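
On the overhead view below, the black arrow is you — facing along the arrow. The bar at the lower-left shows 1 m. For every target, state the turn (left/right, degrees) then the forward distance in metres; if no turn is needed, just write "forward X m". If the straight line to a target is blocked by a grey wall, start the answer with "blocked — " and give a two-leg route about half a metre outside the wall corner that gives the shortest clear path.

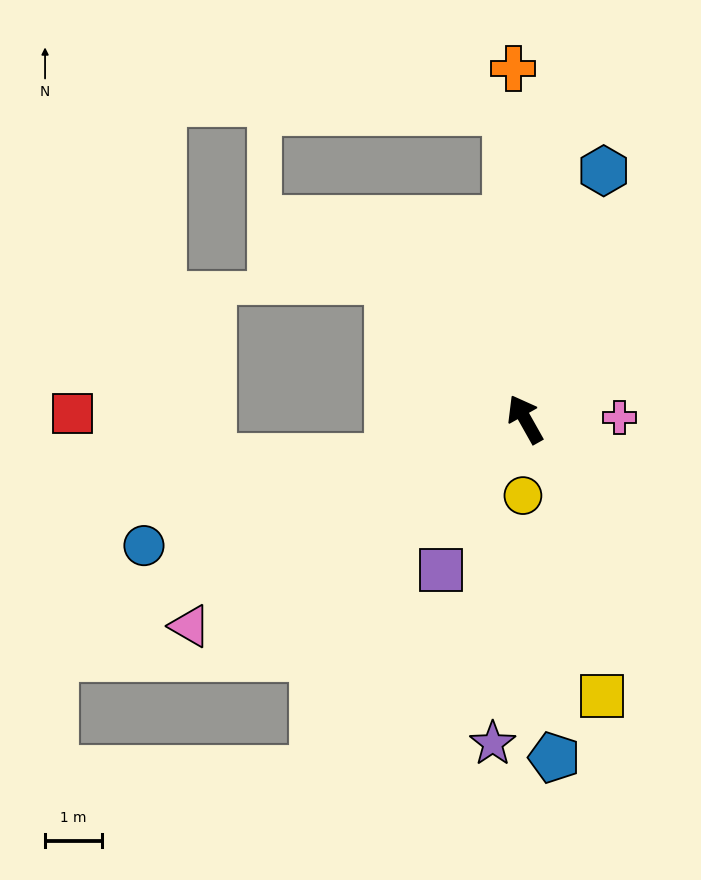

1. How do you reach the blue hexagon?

turn right 47°, forward 4.6 m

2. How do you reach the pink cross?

turn right 119°, forward 1.7 m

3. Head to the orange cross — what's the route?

turn right 27°, forward 6.2 m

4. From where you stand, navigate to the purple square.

turn left 121°, forward 3.0 m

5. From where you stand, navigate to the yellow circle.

turn left 149°, forward 1.3 m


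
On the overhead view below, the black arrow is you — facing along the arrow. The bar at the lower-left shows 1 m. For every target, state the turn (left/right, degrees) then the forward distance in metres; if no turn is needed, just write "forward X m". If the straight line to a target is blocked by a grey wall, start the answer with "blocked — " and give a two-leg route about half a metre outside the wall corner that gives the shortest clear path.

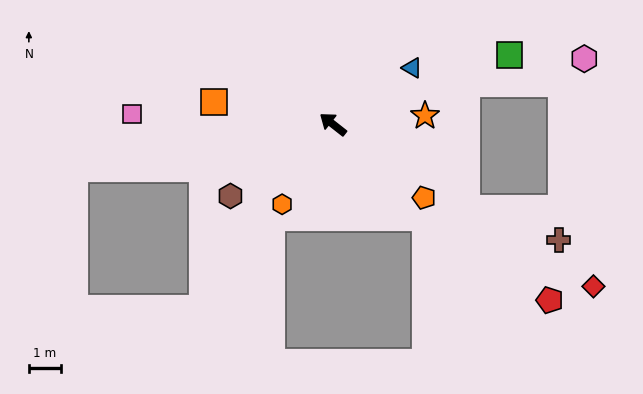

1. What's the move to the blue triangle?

turn right 106°, forward 3.0 m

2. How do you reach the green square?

turn right 120°, forward 5.9 m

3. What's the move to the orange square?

turn left 27°, forward 3.8 m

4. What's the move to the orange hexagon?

turn left 96°, forward 3.0 m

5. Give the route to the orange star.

turn right 137°, forward 2.9 m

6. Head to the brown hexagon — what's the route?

turn left 73°, forward 3.9 m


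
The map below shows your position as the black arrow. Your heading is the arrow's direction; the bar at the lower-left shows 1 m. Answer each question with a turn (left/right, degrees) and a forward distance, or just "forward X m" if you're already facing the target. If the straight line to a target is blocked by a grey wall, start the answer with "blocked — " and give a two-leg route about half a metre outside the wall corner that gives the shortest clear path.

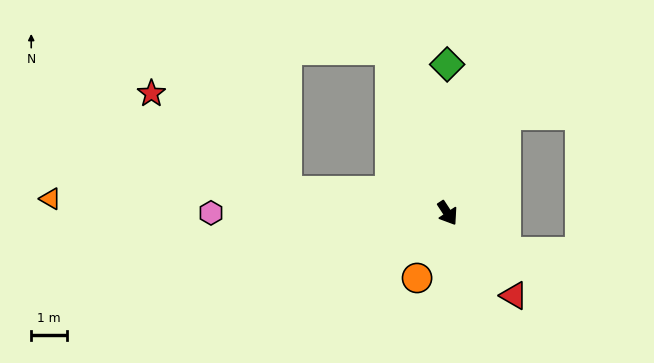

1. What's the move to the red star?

blocked — turn right 131°, forward 4.6 m, then turn right 28°, forward 4.7 m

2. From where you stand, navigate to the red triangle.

turn left 6°, forward 3.0 m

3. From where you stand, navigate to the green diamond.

turn left 147°, forward 4.2 m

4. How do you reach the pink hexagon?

turn right 123°, forward 6.6 m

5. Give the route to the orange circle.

turn right 58°, forward 2.0 m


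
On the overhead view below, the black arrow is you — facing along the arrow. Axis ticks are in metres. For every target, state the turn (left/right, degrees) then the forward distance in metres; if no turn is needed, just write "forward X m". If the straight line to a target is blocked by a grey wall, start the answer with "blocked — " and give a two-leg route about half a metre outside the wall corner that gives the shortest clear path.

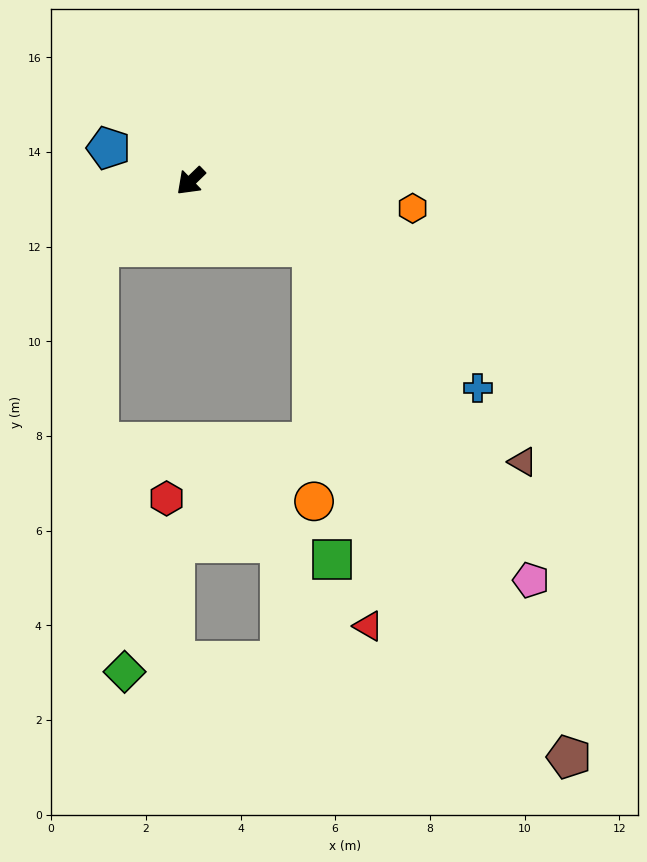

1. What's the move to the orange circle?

blocked — turn left 108°, forward 2.9 m, then turn right 62°, forward 5.4 m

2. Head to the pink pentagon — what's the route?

blocked — turn left 108°, forward 2.9 m, then turn right 29°, forward 8.4 m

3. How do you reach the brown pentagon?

blocked — turn left 108°, forward 2.9 m, then turn right 35°, forward 12.1 m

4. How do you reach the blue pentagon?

turn right 66°, forward 1.9 m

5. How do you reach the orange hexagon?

turn left 129°, forward 4.7 m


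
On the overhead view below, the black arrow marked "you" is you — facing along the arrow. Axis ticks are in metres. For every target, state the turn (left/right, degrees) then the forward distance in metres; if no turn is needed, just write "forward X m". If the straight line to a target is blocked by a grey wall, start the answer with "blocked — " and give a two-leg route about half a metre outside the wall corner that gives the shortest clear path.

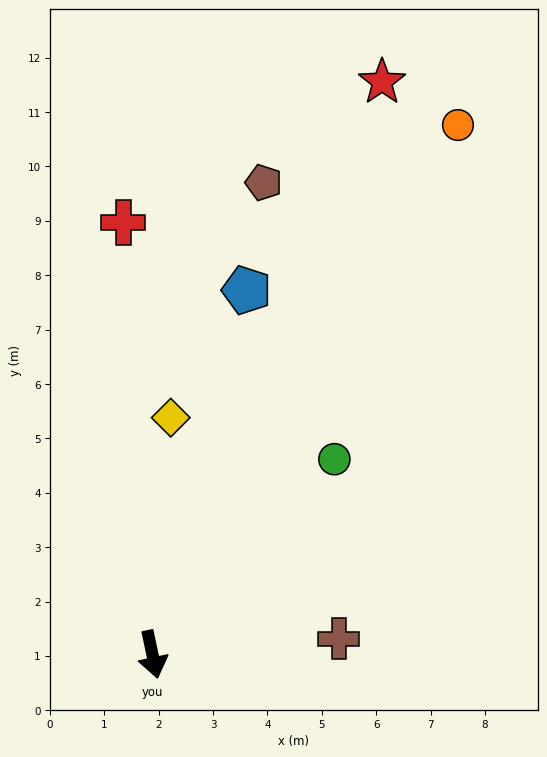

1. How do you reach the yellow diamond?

turn left 164°, forward 4.4 m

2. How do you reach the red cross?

turn left 172°, forward 8.0 m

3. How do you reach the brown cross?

turn left 83°, forward 3.4 m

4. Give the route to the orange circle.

turn left 138°, forward 11.2 m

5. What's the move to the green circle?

turn left 125°, forward 4.9 m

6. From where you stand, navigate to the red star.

turn left 146°, forward 11.3 m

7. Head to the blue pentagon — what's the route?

turn left 154°, forward 6.9 m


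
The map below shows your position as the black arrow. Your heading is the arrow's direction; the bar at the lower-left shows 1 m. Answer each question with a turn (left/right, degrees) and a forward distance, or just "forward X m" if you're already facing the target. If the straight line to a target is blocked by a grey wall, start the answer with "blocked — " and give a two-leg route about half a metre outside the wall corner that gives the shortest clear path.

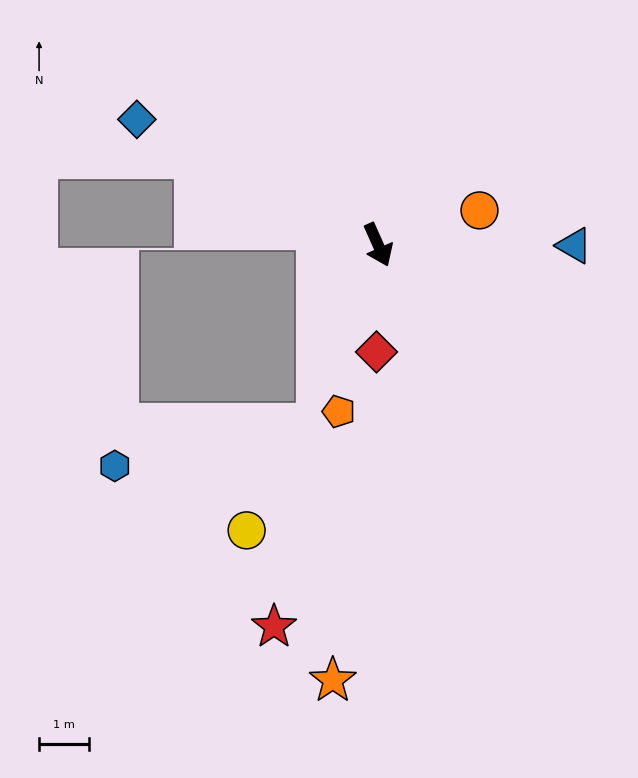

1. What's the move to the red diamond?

turn right 25°, forward 2.1 m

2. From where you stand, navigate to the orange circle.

turn left 85°, forward 2.1 m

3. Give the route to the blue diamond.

turn right 141°, forward 5.4 m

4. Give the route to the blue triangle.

turn left 66°, forward 3.9 m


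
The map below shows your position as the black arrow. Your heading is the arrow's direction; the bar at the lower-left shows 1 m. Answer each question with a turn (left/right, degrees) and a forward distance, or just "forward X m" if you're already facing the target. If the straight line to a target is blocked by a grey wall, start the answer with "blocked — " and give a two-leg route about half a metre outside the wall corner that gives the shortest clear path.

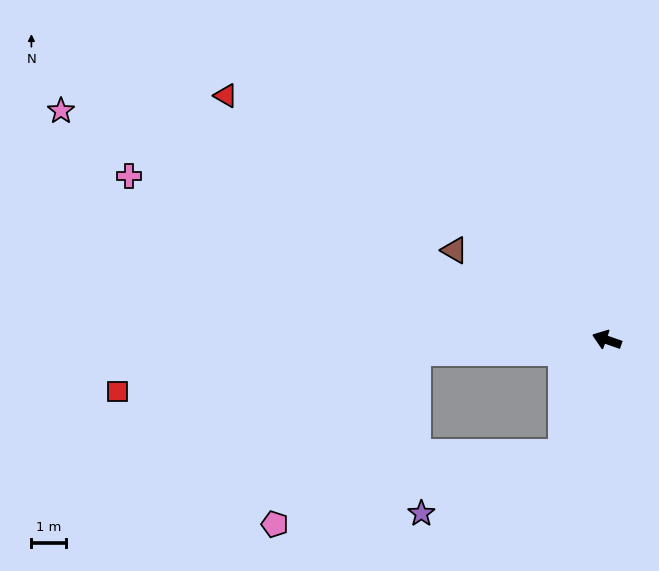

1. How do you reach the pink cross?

forward 14.5 m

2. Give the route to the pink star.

turn right 3°, forward 17.0 m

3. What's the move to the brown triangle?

turn right 11°, forward 5.1 m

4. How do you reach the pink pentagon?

blocked — turn left 23°, forward 5.5 m, then turn left 47°, forward 6.4 m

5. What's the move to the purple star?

blocked — turn left 88°, forward 3.5 m, then turn right 46°, forward 4.4 m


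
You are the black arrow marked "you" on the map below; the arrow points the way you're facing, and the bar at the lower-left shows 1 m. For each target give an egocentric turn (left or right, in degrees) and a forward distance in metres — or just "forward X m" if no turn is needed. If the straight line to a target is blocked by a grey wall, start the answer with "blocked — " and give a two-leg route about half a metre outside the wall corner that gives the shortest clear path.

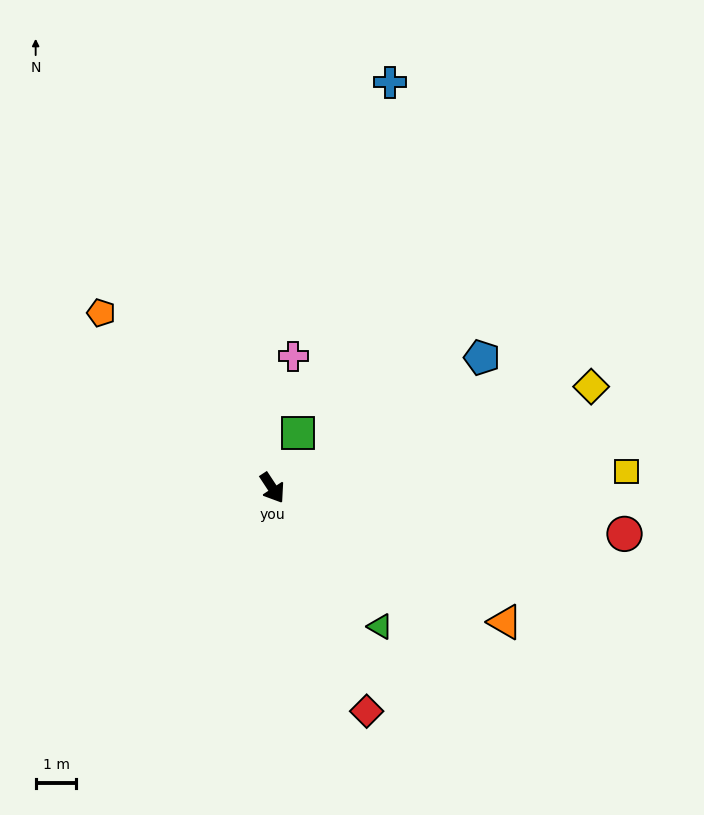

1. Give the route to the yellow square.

turn left 59°, forward 8.7 m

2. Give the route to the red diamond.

turn right 10°, forward 5.9 m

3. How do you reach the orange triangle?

turn left 27°, forward 6.6 m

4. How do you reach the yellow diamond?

turn left 74°, forward 8.2 m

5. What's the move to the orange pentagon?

turn right 169°, forward 6.0 m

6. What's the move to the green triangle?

turn left 5°, forward 4.3 m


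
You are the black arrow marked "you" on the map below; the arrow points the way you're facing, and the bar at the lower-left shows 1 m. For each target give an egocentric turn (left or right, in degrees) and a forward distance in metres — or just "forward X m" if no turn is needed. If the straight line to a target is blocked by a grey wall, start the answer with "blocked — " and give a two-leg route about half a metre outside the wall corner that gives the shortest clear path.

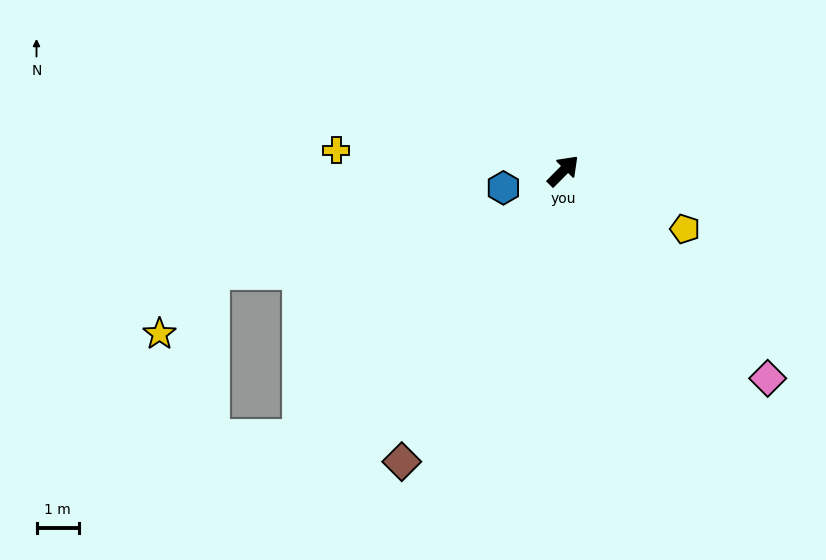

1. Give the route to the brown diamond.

turn right 164°, forward 7.9 m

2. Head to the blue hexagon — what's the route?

turn left 151°, forward 1.5 m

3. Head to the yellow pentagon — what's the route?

turn right 71°, forward 3.2 m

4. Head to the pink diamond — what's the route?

turn right 91°, forward 6.9 m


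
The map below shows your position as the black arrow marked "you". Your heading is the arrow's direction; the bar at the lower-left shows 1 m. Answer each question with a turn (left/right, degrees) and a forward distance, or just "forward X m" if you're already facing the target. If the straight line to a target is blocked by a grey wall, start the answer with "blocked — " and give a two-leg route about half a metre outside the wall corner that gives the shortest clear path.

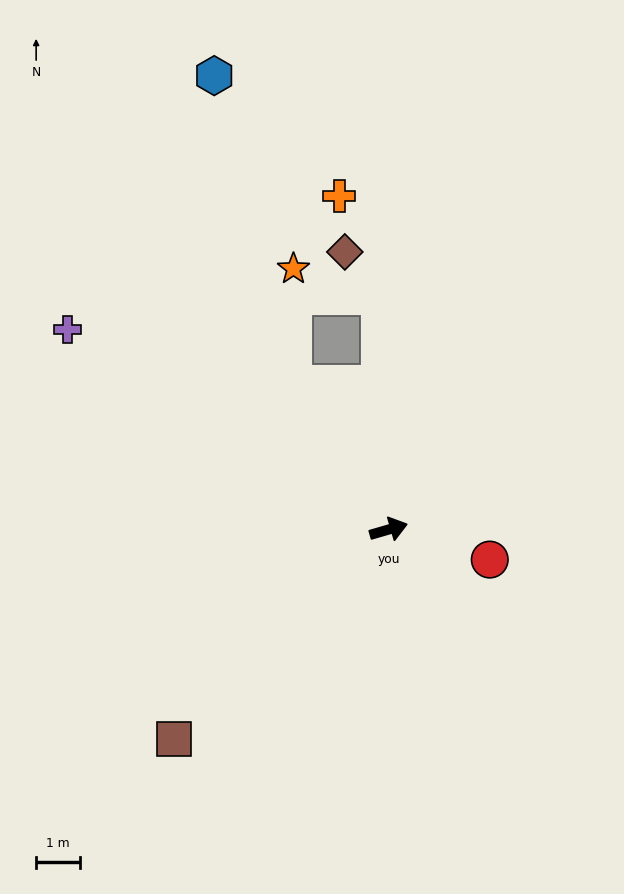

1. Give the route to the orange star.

blocked — turn left 107°, forward 4.0 m, then turn right 33°, forward 2.6 m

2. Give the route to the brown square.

turn right 152°, forward 6.8 m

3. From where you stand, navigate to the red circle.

turn right 33°, forward 2.4 m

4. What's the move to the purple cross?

turn left 132°, forward 8.6 m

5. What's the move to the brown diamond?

blocked — turn left 76°, forward 5.3 m, then turn left 36°, forward 1.3 m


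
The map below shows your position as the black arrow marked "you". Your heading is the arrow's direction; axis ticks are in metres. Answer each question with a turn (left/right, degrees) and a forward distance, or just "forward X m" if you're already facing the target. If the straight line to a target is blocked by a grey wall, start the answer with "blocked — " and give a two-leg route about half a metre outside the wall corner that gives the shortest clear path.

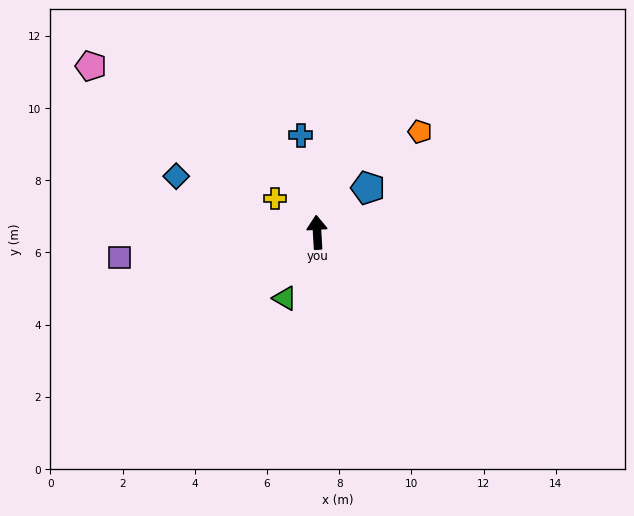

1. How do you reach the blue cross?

turn left 6°, forward 2.7 m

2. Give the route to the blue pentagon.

turn right 52°, forward 1.9 m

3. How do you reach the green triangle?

turn left 151°, forward 2.0 m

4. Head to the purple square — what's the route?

turn left 94°, forward 5.5 m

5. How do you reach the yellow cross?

turn left 48°, forward 1.5 m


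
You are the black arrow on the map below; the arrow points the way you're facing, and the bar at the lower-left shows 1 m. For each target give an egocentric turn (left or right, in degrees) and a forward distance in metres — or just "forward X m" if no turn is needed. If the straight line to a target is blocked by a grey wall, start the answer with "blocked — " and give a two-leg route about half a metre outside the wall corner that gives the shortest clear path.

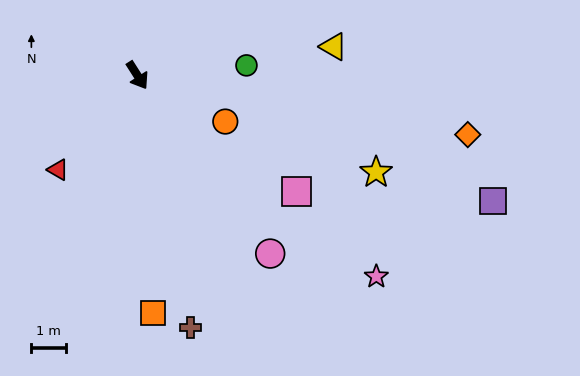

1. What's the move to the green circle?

turn left 63°, forward 3.1 m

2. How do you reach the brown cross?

turn right 21°, forward 7.3 m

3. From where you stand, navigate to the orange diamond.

turn left 47°, forward 9.6 m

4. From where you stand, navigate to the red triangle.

turn right 73°, forward 3.5 m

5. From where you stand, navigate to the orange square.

turn right 29°, forward 6.8 m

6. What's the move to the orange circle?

turn left 30°, forward 2.8 m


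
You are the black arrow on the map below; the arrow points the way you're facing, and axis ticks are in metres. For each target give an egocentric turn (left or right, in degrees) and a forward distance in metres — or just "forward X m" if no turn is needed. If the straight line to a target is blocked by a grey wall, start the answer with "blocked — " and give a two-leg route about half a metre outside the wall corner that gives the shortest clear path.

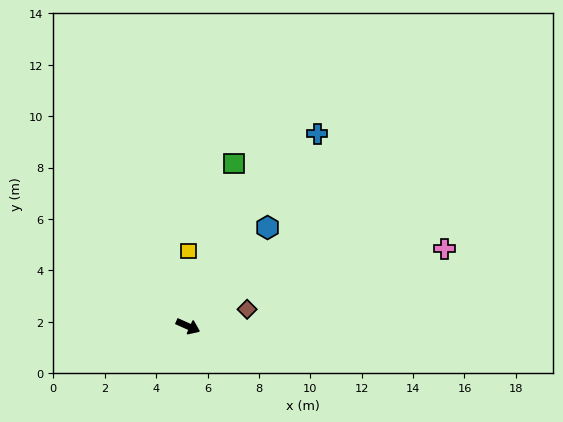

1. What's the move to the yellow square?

turn left 113°, forward 2.9 m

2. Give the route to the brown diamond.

turn left 40°, forward 2.4 m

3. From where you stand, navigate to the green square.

turn left 98°, forward 6.6 m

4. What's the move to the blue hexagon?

turn left 75°, forward 4.9 m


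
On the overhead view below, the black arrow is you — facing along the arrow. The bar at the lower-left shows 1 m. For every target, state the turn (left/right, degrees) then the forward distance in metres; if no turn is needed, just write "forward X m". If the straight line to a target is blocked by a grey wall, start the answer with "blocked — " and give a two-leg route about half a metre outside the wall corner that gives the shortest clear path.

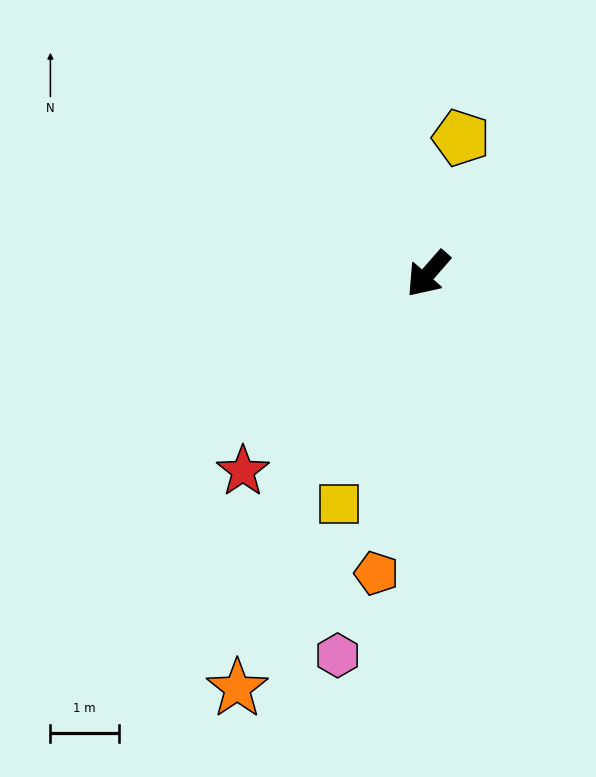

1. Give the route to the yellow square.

turn left 20°, forward 3.6 m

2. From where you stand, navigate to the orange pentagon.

turn left 31°, forward 4.4 m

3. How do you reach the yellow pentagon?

turn right 152°, forward 2.0 m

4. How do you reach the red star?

turn right 2°, forward 3.9 m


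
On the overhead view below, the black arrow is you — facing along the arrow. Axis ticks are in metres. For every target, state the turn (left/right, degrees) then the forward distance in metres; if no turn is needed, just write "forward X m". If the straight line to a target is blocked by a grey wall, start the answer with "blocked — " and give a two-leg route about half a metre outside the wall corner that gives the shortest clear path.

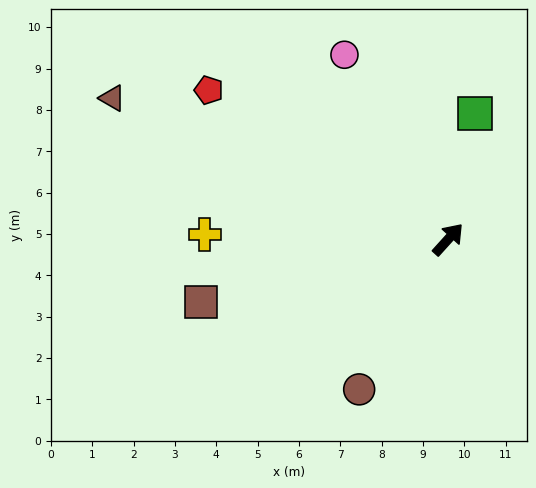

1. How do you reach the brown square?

turn left 146°, forward 6.2 m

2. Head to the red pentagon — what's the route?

turn left 100°, forward 6.8 m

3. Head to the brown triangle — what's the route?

turn left 109°, forward 8.8 m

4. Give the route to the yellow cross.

turn left 131°, forward 5.9 m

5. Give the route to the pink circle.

turn left 71°, forward 5.1 m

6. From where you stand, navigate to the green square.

turn left 30°, forward 3.1 m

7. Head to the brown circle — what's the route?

turn right 169°, forward 4.2 m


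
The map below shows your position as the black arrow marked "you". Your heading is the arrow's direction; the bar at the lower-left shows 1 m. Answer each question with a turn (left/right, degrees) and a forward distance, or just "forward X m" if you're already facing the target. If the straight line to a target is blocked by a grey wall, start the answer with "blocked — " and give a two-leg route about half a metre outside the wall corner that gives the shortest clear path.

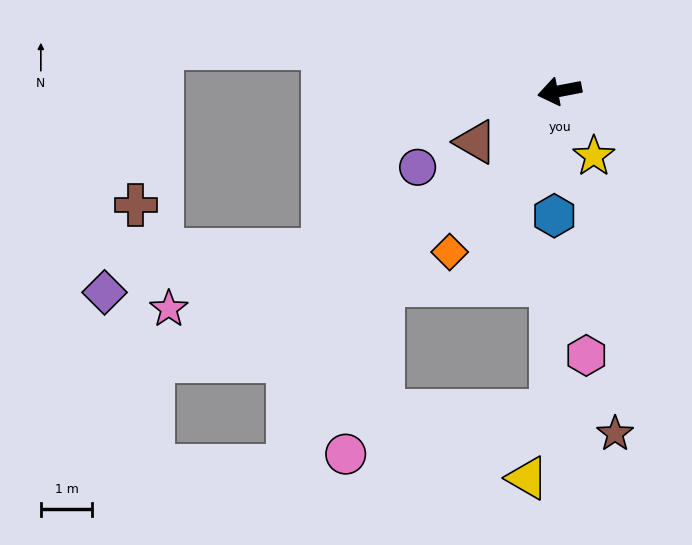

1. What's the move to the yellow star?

turn left 107°, forward 1.4 m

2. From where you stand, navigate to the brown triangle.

turn left 20°, forward 1.9 m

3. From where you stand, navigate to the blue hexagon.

turn left 77°, forward 2.4 m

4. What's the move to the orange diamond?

turn left 45°, forward 3.8 m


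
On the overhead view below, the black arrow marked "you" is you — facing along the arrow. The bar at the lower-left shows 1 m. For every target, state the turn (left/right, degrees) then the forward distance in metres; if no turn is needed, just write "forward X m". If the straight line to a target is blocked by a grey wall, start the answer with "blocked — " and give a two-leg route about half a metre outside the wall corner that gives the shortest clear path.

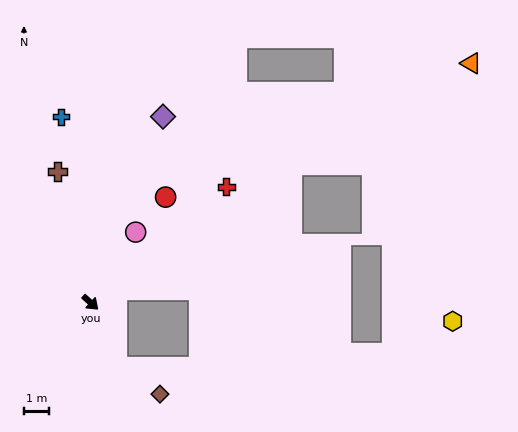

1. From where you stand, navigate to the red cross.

turn left 83°, forward 7.1 m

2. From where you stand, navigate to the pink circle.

turn left 100°, forward 3.3 m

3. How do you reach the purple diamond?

turn left 111°, forward 8.0 m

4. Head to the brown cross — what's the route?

turn left 147°, forward 5.4 m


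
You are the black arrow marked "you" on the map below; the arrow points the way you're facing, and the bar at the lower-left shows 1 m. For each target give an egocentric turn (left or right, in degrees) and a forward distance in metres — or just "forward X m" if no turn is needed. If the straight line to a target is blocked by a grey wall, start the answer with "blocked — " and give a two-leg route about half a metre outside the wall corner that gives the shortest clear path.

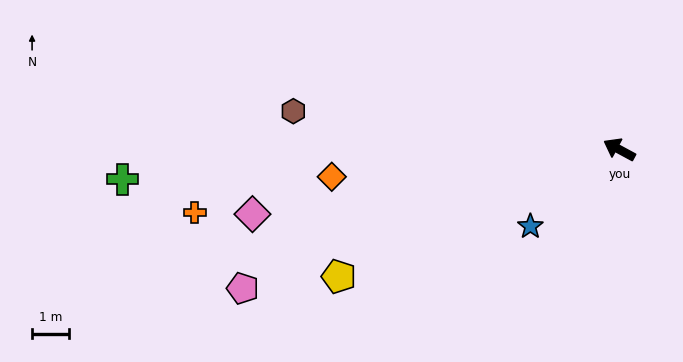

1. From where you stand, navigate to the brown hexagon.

turn left 22°, forward 8.8 m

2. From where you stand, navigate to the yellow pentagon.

turn left 53°, forward 8.2 m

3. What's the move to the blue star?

turn left 69°, forward 3.1 m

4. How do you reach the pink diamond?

turn left 38°, forward 10.0 m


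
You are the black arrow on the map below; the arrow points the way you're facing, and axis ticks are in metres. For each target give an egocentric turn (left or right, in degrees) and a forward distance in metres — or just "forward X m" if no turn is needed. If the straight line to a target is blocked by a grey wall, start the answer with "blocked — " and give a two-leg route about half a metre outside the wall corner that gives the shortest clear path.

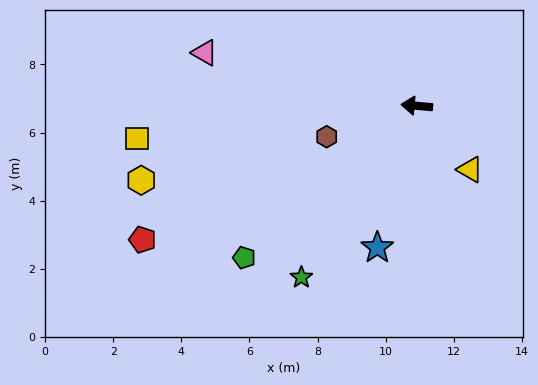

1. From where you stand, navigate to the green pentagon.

turn left 46°, forward 6.8 m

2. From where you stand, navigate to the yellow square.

turn left 12°, forward 8.3 m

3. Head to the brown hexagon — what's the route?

turn left 24°, forward 2.8 m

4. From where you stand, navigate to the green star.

turn left 61°, forward 6.1 m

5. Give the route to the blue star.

turn left 79°, forward 4.3 m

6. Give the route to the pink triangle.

turn right 9°, forward 6.4 m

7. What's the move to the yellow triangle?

turn left 135°, forward 2.4 m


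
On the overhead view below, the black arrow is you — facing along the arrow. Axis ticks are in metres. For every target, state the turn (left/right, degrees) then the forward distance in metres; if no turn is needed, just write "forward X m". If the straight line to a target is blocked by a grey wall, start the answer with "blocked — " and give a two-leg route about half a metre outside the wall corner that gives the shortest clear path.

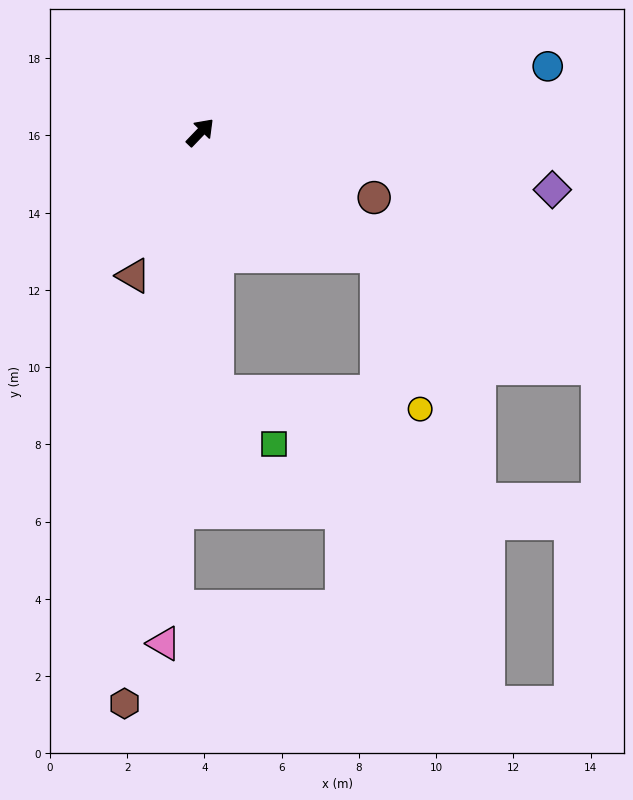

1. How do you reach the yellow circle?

blocked — turn right 81°, forward 5.6 m, then turn right 39°, forward 4.1 m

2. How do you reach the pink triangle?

turn right 140°, forward 13.3 m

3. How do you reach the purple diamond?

turn right 55°, forward 9.2 m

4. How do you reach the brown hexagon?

turn right 144°, forward 14.9 m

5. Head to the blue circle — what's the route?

turn right 35°, forward 9.2 m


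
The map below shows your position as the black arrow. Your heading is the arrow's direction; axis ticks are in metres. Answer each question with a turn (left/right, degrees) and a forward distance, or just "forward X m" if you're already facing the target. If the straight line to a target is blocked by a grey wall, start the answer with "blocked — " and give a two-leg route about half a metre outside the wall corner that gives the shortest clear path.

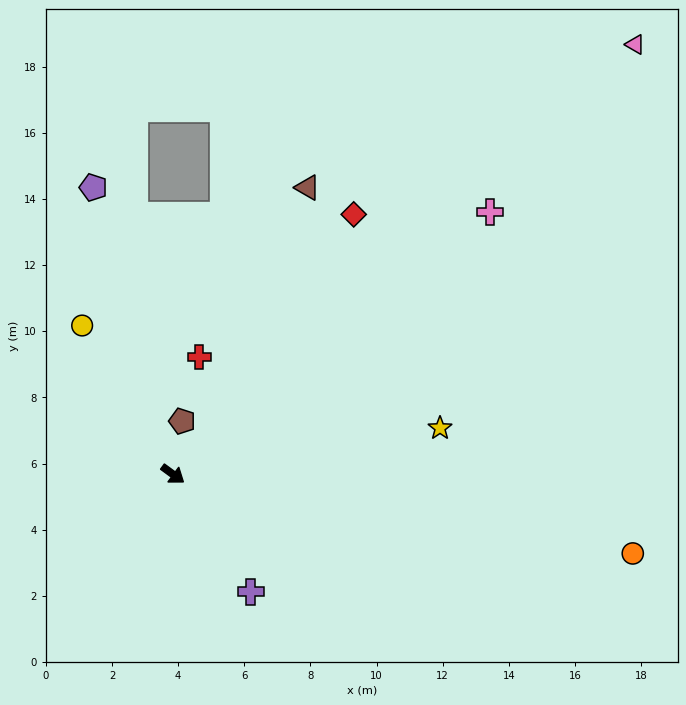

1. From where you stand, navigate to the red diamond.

turn left 91°, forward 9.6 m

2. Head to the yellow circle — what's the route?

turn left 158°, forward 5.3 m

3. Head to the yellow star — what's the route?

turn left 46°, forward 8.2 m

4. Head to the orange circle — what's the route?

turn left 27°, forward 14.1 m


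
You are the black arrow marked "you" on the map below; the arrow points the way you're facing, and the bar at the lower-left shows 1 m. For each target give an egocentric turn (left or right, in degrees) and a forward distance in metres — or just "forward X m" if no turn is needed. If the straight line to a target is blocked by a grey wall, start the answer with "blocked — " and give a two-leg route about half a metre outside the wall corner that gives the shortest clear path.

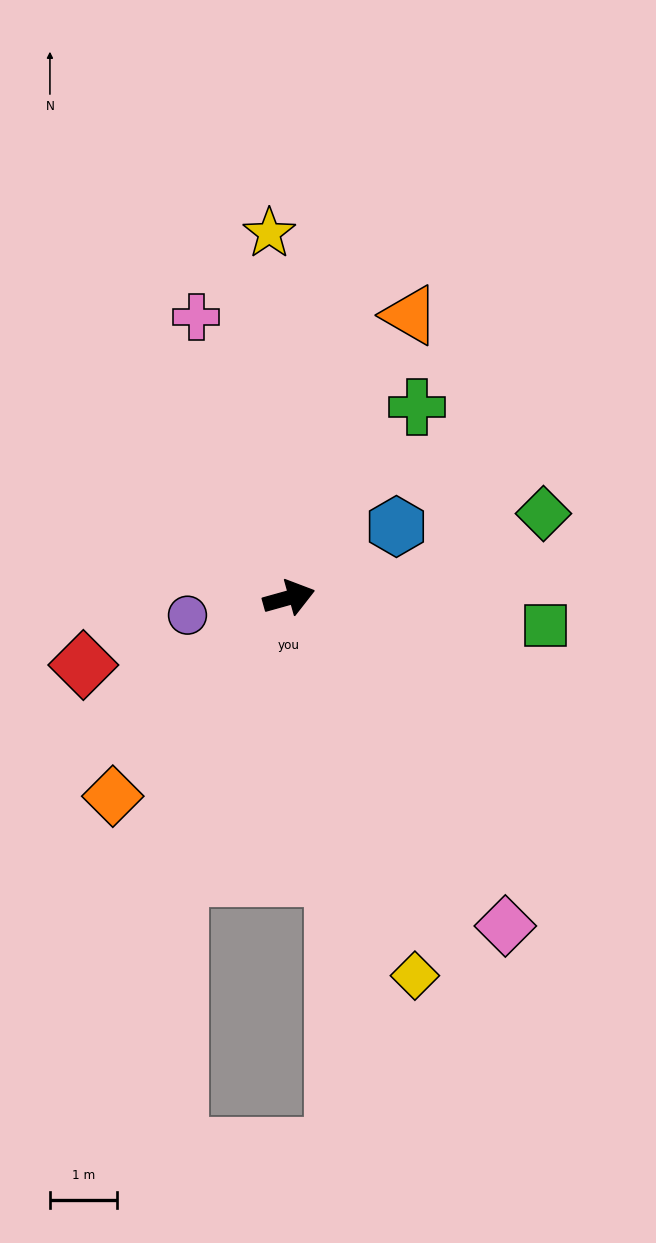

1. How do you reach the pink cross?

turn left 93°, forward 4.4 m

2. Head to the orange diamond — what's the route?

turn right 147°, forward 3.9 m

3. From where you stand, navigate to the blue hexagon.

turn left 18°, forward 1.9 m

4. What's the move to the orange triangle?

turn left 51°, forward 4.6 m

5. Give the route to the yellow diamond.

turn right 87°, forward 5.9 m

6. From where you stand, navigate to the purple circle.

turn left 174°, forward 1.5 m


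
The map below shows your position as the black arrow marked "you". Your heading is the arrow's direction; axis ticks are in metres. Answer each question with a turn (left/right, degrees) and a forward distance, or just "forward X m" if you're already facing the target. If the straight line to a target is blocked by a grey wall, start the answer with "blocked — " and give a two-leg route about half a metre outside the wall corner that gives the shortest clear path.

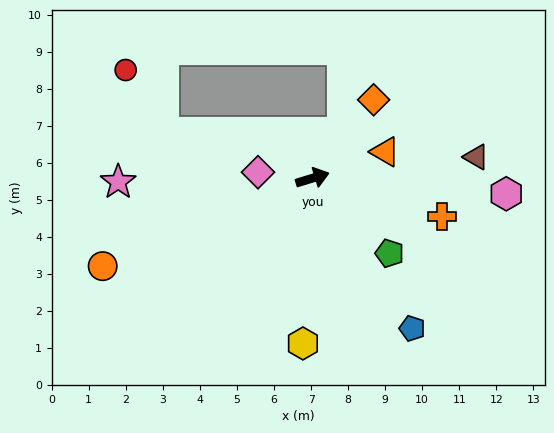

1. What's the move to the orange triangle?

turn left 3°, forward 2.1 m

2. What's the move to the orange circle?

turn right 174°, forward 6.1 m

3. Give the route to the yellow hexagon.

turn right 110°, forward 4.5 m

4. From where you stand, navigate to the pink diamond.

turn left 157°, forward 1.5 m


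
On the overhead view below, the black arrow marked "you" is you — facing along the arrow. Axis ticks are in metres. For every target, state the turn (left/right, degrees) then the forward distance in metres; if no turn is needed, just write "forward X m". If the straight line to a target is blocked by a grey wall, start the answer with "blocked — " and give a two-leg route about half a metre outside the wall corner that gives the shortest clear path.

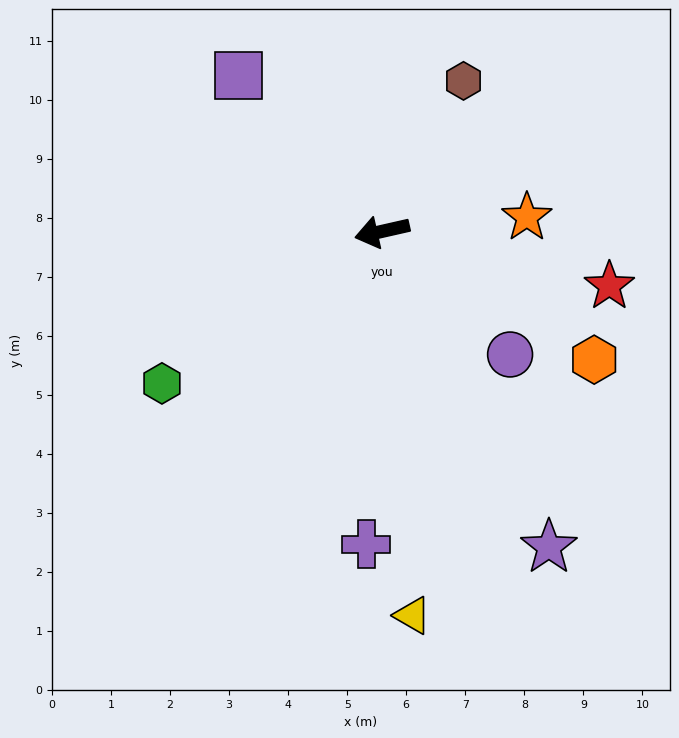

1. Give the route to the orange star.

turn left 173°, forward 2.5 m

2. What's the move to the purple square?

turn right 60°, forward 3.6 m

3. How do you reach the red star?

turn left 154°, forward 4.0 m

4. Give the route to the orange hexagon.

turn left 136°, forward 4.2 m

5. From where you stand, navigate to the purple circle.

turn left 123°, forward 3.0 m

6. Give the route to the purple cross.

turn left 74°, forward 5.3 m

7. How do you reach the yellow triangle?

turn left 82°, forward 6.5 m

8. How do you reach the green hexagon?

turn left 22°, forward 4.5 m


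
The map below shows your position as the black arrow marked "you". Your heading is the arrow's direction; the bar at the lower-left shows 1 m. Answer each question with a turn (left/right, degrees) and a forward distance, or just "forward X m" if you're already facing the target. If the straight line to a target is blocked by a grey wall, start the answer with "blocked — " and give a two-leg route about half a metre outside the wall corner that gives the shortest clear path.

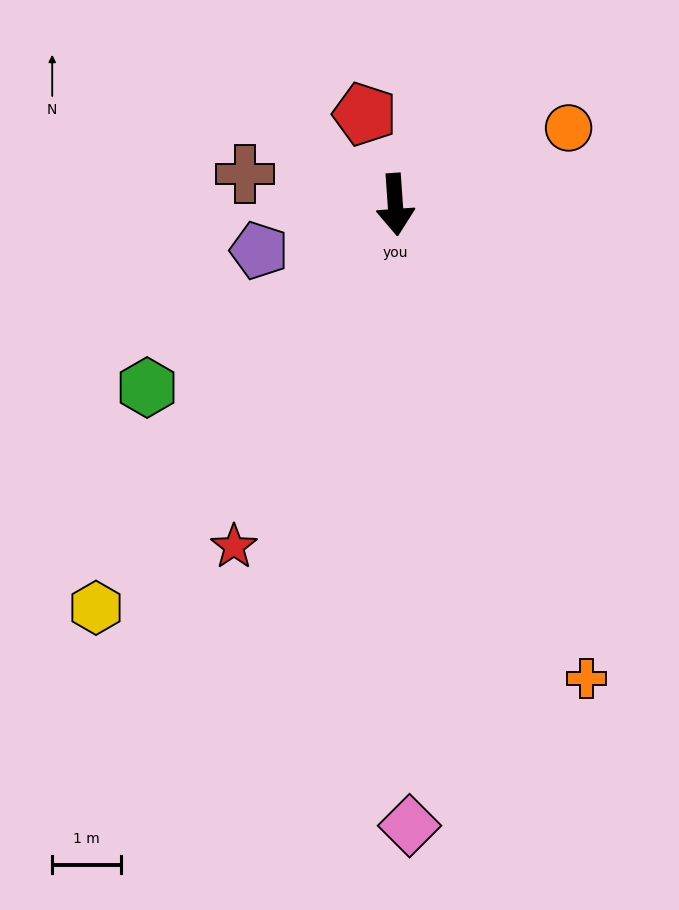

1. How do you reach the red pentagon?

turn right 165°, forward 1.4 m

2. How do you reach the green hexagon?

turn right 58°, forward 4.5 m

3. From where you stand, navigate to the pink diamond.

turn right 3°, forward 9.1 m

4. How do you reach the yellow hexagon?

turn right 41°, forward 7.3 m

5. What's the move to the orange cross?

turn left 18°, forward 7.5 m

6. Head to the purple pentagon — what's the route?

turn right 75°, forward 2.1 m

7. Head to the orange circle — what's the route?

turn left 110°, forward 2.8 m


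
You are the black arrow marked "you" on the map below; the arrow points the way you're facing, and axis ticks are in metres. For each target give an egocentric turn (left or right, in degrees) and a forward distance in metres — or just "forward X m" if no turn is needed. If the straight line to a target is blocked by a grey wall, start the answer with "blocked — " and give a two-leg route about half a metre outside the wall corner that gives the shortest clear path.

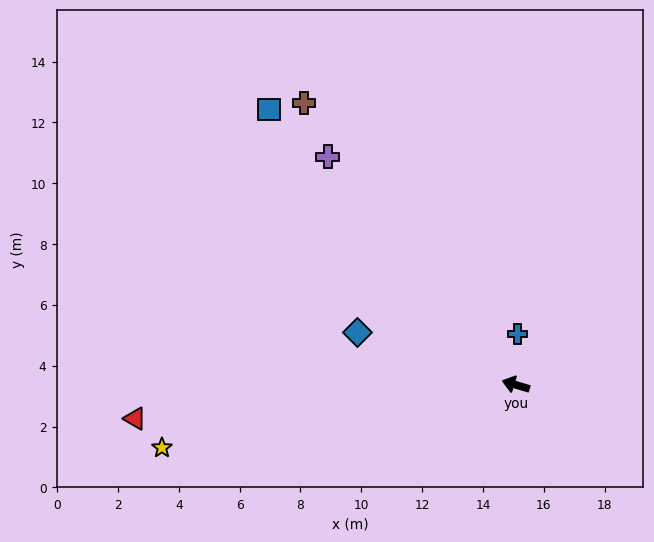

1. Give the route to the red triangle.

turn left 22°, forward 12.6 m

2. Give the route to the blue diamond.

forward 5.5 m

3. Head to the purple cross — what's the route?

turn right 34°, forward 9.7 m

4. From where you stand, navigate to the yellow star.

turn left 27°, forward 11.8 m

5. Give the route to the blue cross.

turn right 75°, forward 1.7 m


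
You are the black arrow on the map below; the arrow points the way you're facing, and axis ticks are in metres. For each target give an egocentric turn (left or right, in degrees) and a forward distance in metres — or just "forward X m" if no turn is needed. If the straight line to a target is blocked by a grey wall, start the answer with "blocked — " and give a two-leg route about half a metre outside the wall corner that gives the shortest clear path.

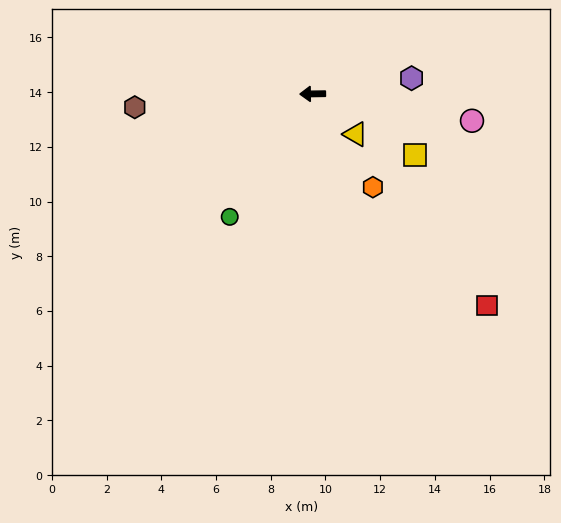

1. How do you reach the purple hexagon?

turn right 172°, forward 3.7 m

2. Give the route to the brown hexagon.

turn left 3°, forward 6.5 m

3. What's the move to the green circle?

turn left 55°, forward 5.4 m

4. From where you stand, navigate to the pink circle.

turn left 170°, forward 5.9 m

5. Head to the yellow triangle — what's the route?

turn left 136°, forward 2.2 m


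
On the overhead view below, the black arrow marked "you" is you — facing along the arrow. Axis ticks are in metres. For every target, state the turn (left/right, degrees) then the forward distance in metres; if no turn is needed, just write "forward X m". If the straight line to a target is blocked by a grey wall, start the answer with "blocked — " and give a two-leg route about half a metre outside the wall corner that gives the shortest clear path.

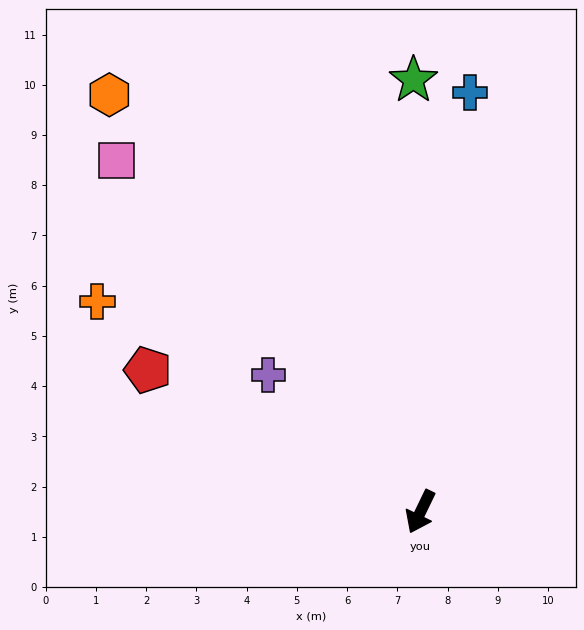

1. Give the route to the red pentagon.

turn right 92°, forward 6.1 m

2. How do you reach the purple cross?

turn right 106°, forward 4.1 m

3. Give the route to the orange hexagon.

turn right 117°, forward 10.4 m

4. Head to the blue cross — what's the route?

turn right 161°, forward 8.4 m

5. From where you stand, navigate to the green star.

turn right 153°, forward 8.6 m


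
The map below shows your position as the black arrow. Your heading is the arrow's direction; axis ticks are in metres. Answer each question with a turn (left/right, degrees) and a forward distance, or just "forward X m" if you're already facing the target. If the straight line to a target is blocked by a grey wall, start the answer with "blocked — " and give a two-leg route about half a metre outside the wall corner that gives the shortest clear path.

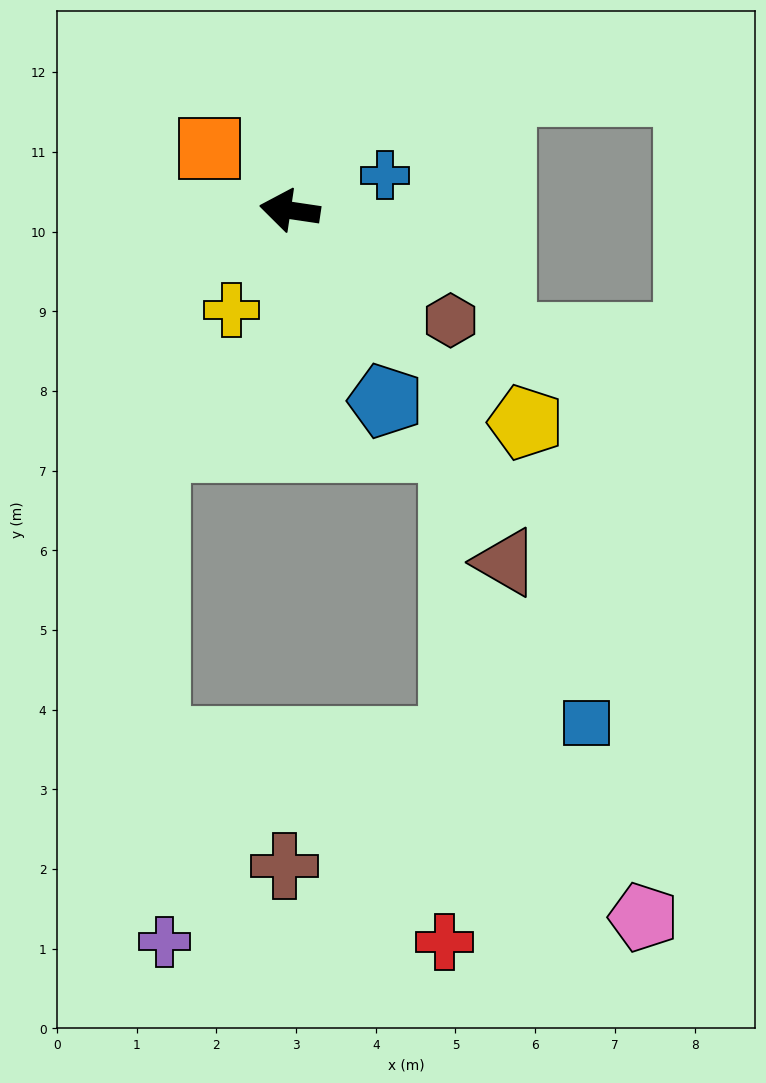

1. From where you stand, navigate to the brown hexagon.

turn left 154°, forward 2.4 m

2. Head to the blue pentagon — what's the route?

turn left 125°, forward 2.7 m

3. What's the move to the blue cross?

turn right 151°, forward 1.3 m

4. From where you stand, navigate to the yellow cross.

turn left 68°, forward 1.4 m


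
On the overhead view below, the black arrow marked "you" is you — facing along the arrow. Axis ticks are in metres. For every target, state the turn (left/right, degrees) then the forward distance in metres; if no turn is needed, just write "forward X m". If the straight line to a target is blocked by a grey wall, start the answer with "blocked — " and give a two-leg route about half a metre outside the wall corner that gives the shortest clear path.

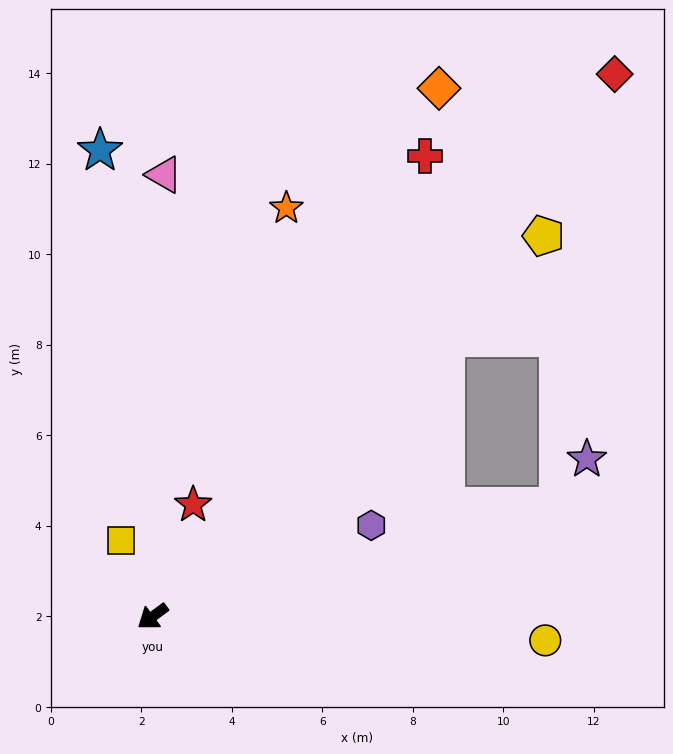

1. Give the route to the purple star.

blocked — turn left 159°, forward 9.3 m, then turn left 44°, forward 1.2 m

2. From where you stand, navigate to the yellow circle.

turn left 140°, forward 8.7 m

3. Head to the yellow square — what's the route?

turn right 104°, forward 1.8 m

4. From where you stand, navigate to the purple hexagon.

turn left 166°, forward 5.2 m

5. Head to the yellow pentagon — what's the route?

turn right 172°, forward 12.1 m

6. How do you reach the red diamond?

turn right 167°, forward 15.7 m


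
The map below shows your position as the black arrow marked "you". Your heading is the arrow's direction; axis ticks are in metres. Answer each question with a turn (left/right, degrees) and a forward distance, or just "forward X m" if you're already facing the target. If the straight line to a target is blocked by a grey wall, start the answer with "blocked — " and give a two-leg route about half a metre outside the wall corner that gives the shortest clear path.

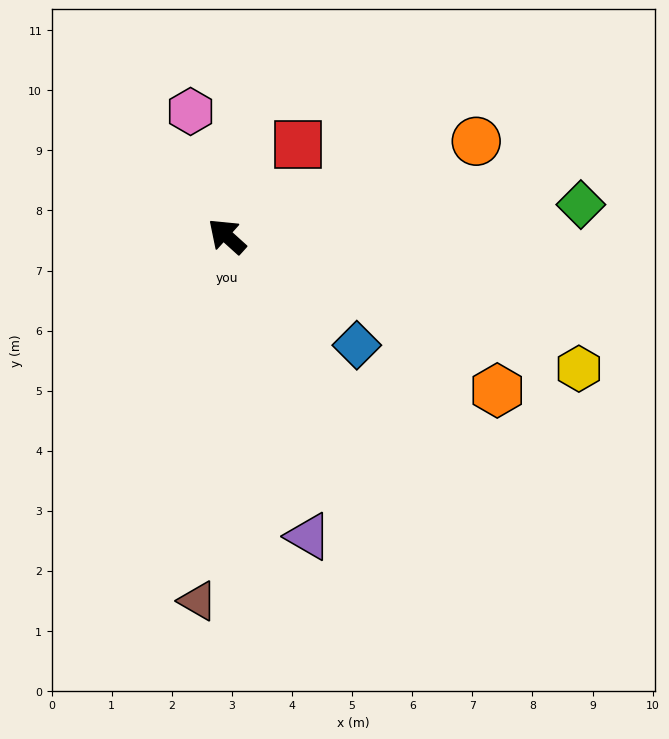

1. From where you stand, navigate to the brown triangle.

turn left 127°, forward 6.1 m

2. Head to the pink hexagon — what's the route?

turn right 32°, forward 2.2 m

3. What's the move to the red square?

turn right 86°, forward 1.9 m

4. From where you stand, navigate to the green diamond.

turn right 133°, forward 5.9 m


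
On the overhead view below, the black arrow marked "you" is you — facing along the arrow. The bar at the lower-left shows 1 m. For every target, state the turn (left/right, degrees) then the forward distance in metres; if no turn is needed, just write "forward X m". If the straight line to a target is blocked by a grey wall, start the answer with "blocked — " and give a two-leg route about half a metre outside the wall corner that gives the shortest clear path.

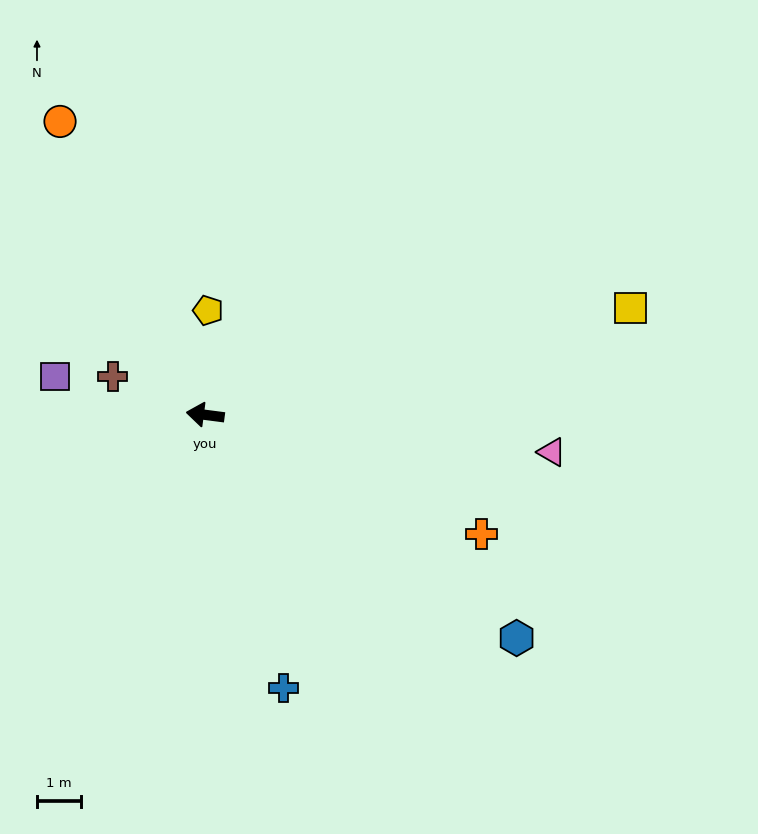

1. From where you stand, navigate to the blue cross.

turn left 113°, forward 6.5 m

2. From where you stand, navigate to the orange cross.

turn left 164°, forward 6.8 m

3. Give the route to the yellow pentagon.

turn right 84°, forward 2.4 m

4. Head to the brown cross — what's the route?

turn right 15°, forward 2.3 m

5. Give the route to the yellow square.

turn right 158°, forward 10.0 m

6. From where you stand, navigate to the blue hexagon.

turn left 152°, forward 8.7 m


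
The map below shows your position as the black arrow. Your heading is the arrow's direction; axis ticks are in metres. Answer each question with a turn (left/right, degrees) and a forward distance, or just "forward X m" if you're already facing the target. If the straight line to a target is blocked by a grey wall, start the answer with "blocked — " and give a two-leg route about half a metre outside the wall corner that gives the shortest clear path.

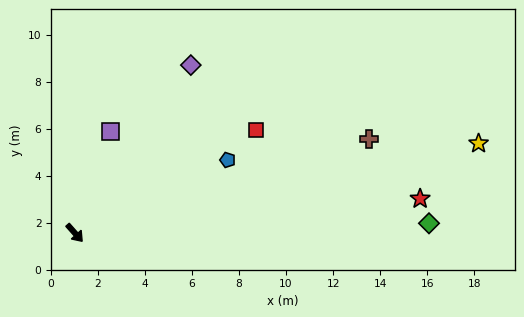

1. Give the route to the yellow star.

turn left 61°, forward 17.6 m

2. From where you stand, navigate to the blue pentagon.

turn left 74°, forward 7.2 m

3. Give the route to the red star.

turn left 54°, forward 14.7 m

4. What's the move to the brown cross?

turn left 66°, forward 13.1 m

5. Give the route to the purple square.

turn left 119°, forward 4.6 m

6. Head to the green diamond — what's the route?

turn left 50°, forward 15.1 m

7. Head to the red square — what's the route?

turn left 78°, forward 8.9 m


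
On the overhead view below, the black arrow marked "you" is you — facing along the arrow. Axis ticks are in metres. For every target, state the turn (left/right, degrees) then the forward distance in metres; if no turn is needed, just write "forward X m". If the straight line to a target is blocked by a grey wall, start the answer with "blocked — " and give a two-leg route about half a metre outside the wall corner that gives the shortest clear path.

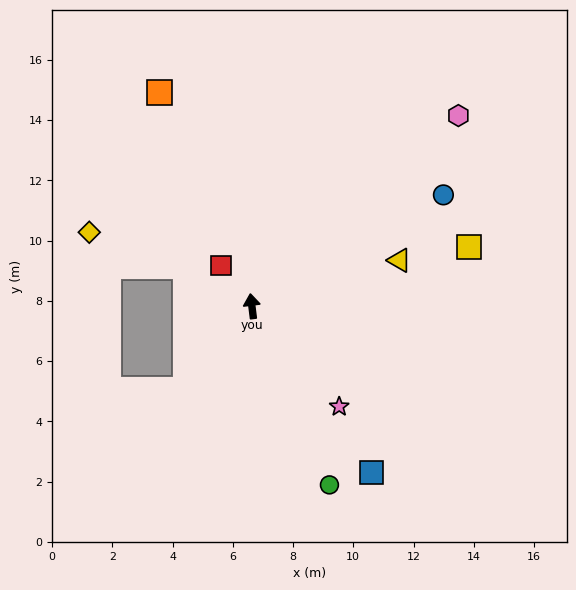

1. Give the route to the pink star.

turn right 146°, forward 4.4 m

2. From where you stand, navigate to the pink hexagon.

turn right 54°, forward 9.3 m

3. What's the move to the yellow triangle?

turn right 80°, forward 5.1 m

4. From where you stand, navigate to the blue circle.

turn right 67°, forward 7.4 m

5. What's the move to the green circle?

turn right 164°, forward 6.5 m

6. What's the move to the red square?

turn left 30°, forward 1.7 m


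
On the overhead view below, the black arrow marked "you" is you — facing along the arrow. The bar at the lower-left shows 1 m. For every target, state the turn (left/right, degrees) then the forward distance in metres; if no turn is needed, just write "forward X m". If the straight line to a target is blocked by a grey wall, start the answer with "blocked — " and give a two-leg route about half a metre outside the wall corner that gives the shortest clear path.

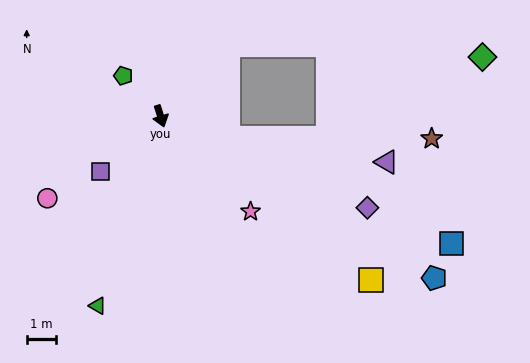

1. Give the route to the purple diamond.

turn left 49°, forward 7.8 m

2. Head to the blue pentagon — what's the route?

turn left 42°, forward 11.0 m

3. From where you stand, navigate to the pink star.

turn left 26°, forward 4.5 m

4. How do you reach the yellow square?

turn left 35°, forward 9.2 m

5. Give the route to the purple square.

turn right 65°, forward 2.8 m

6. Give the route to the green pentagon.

turn right 155°, forward 1.9 m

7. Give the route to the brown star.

blocked — turn left 55°, forward 2.4 m, then turn left 17°, forward 7.0 m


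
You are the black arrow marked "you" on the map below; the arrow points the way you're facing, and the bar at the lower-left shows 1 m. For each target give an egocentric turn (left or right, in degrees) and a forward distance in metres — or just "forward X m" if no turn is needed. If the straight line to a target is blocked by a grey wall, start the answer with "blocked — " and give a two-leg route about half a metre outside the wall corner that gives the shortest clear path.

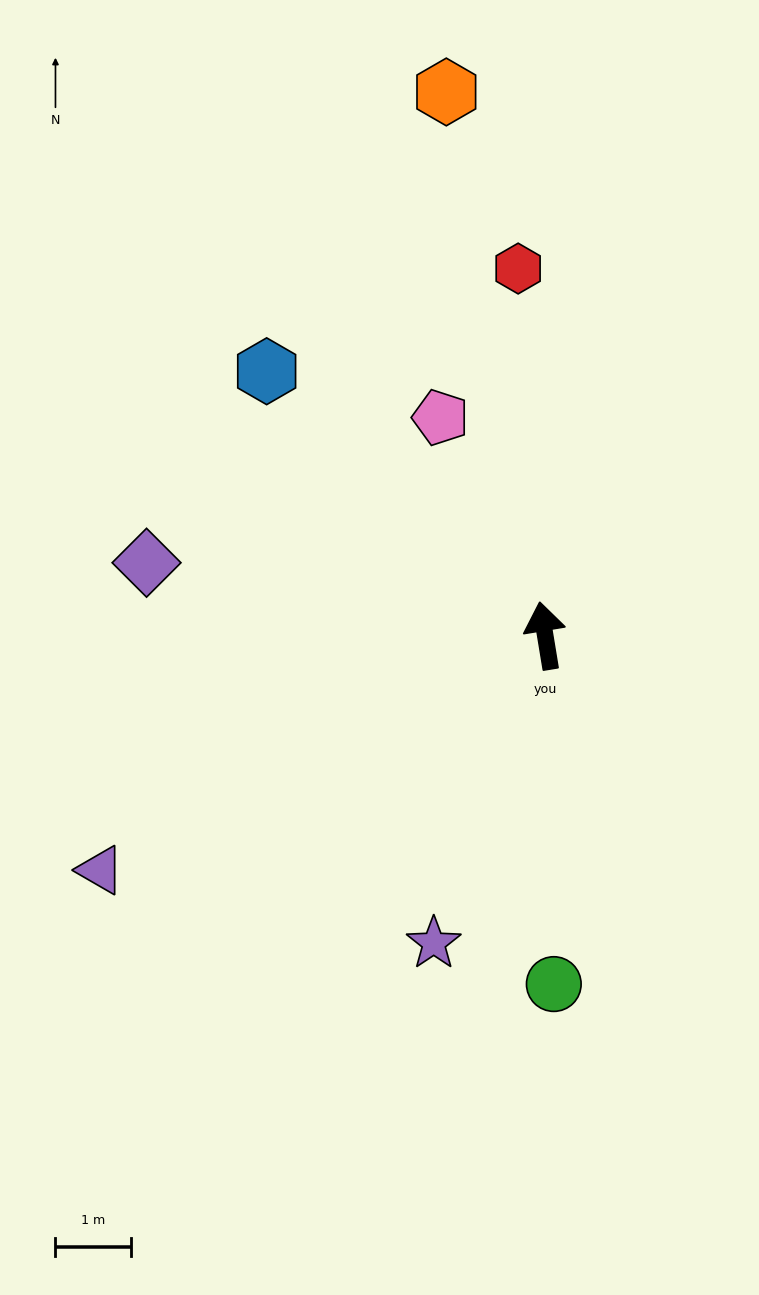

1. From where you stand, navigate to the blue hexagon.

turn left 37°, forward 5.1 m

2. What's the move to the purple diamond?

turn left 70°, forward 5.4 m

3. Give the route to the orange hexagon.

forward 7.3 m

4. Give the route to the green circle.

turn left 172°, forward 4.6 m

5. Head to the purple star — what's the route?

turn left 151°, forward 4.3 m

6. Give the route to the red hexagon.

turn right 5°, forward 4.9 m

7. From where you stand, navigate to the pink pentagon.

turn left 16°, forward 3.2 m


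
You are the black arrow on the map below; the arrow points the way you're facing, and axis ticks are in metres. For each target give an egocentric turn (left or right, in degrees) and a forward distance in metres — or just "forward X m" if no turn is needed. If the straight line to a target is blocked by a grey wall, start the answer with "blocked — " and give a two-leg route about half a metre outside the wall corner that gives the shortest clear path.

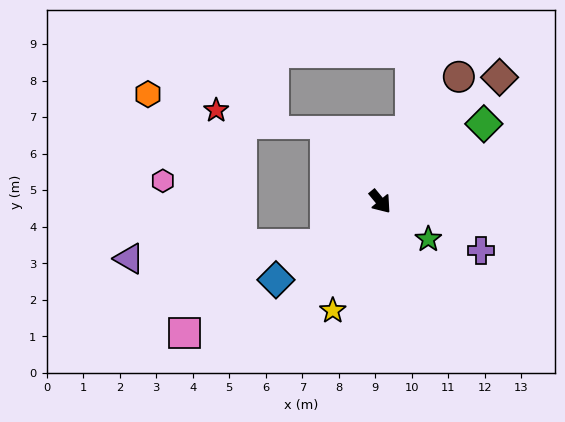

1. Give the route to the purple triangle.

blocked — turn right 91°, forward 1.9 m, then turn right 35°, forward 5.4 m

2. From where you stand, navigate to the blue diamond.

turn right 93°, forward 3.6 m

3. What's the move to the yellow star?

turn right 63°, forward 3.3 m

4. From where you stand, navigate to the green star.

turn left 12°, forward 1.7 m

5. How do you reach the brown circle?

turn left 108°, forward 4.0 m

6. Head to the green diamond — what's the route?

turn left 87°, forward 3.5 m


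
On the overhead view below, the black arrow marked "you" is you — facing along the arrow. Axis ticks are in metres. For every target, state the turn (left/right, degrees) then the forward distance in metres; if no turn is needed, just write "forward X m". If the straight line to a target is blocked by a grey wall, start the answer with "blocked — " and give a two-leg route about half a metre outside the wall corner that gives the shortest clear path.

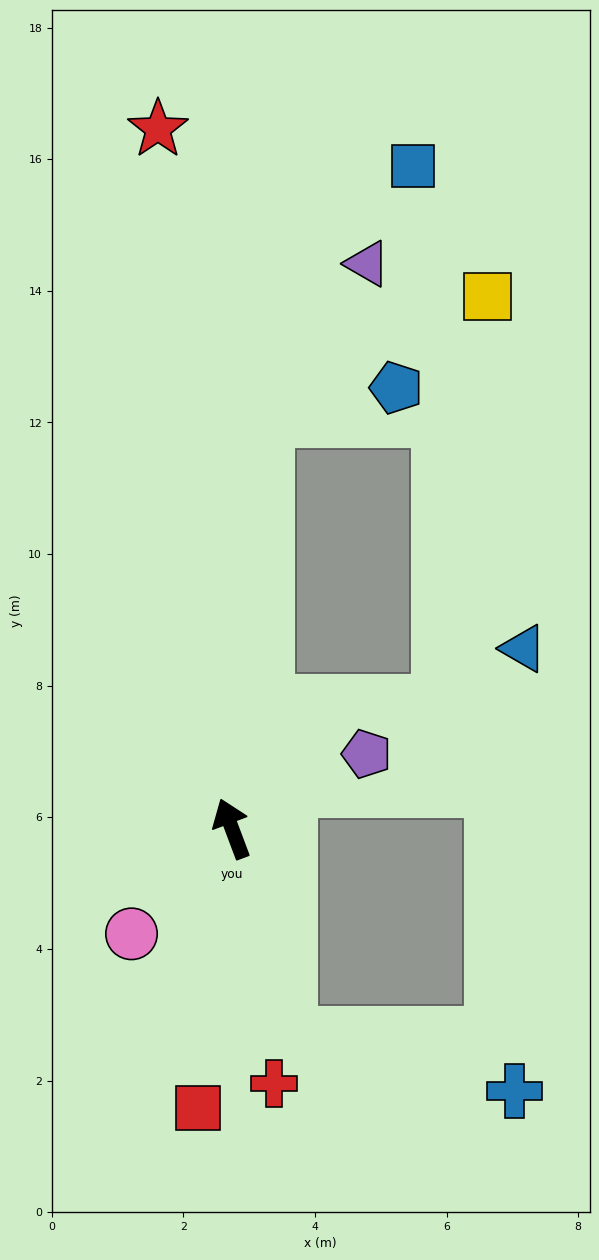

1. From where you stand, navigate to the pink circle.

turn left 116°, forward 2.2 m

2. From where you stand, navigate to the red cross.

turn left 169°, forward 3.9 m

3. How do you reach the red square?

turn left 152°, forward 4.3 m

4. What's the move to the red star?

turn right 15°, forward 10.7 m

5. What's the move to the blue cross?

blocked — turn left 175°, forward 3.2 m, then turn left 60°, forward 3.5 m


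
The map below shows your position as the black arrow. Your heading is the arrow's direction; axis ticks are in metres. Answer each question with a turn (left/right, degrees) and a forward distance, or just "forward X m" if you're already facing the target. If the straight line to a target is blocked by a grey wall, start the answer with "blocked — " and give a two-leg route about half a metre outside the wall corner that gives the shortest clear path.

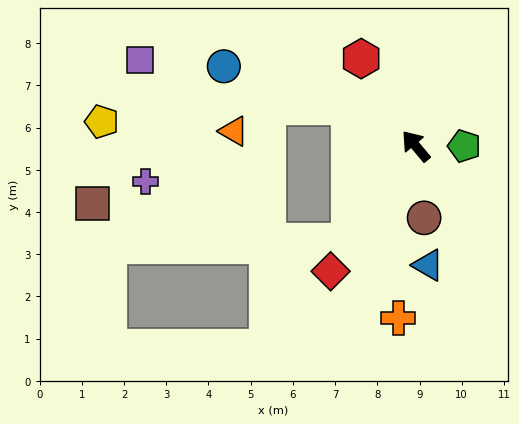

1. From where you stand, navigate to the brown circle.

turn left 147°, forward 1.7 m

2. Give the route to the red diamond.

turn left 106°, forward 3.6 m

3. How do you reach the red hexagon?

turn right 8°, forward 2.4 m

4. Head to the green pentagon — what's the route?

turn right 130°, forward 1.1 m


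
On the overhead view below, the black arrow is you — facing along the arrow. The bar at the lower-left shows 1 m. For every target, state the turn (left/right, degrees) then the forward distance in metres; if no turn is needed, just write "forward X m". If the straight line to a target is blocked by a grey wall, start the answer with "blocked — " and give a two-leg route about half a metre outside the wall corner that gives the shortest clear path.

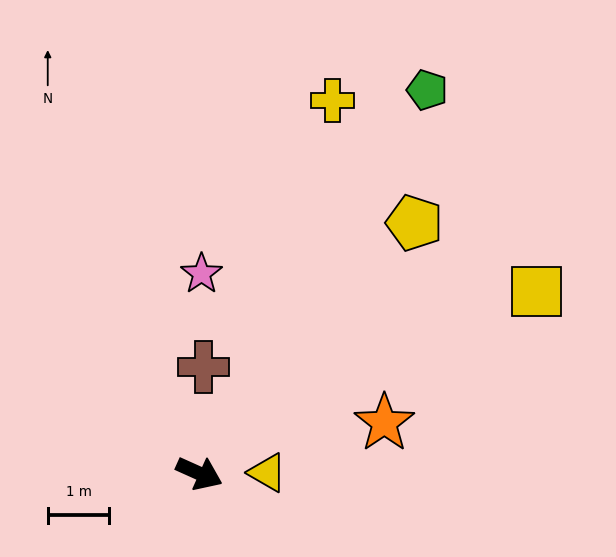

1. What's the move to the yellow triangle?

turn left 25°, forward 1.1 m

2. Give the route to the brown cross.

turn left 112°, forward 1.7 m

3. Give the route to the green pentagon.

turn left 83°, forward 7.3 m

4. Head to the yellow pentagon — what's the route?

turn left 74°, forward 5.4 m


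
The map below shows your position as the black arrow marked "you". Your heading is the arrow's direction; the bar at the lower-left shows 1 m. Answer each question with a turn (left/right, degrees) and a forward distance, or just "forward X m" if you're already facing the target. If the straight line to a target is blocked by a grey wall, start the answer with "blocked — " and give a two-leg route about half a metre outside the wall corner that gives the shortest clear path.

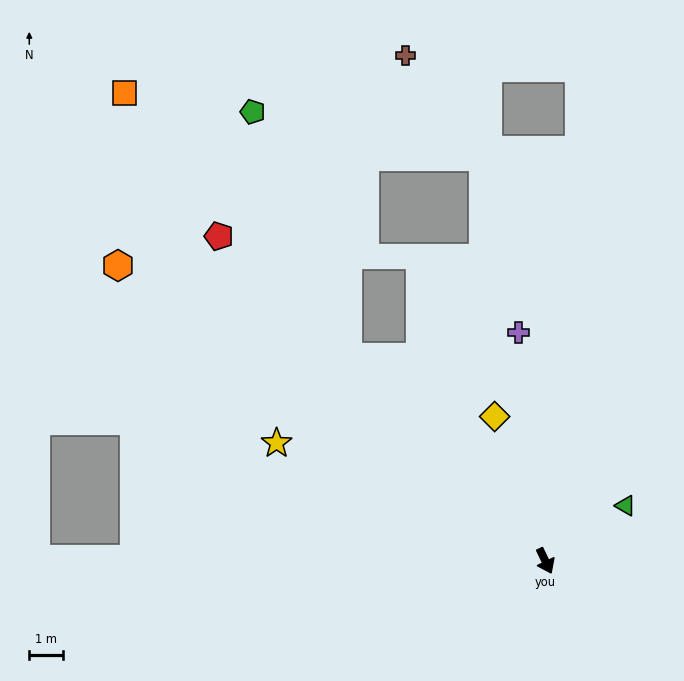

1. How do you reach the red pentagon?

turn right 160°, forward 13.8 m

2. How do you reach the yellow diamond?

turn left 174°, forward 4.6 m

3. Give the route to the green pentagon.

blocked — turn right 161°, forward 8.5 m, then turn right 23°, forward 7.9 m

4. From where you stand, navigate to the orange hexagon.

turn right 150°, forward 15.5 m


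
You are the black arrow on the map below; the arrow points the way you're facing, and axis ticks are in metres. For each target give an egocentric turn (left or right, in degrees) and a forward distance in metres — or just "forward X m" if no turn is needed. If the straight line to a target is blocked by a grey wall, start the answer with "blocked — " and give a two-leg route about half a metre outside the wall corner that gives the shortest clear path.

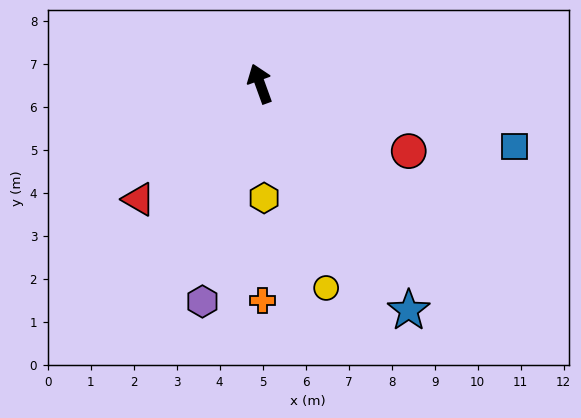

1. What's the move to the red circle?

turn right 134°, forward 3.8 m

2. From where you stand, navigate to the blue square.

turn right 124°, forward 6.1 m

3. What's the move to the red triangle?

turn left 114°, forward 3.9 m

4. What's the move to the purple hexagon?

turn left 145°, forward 5.2 m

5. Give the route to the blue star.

turn right 167°, forward 6.3 m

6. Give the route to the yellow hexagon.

turn left 162°, forward 2.7 m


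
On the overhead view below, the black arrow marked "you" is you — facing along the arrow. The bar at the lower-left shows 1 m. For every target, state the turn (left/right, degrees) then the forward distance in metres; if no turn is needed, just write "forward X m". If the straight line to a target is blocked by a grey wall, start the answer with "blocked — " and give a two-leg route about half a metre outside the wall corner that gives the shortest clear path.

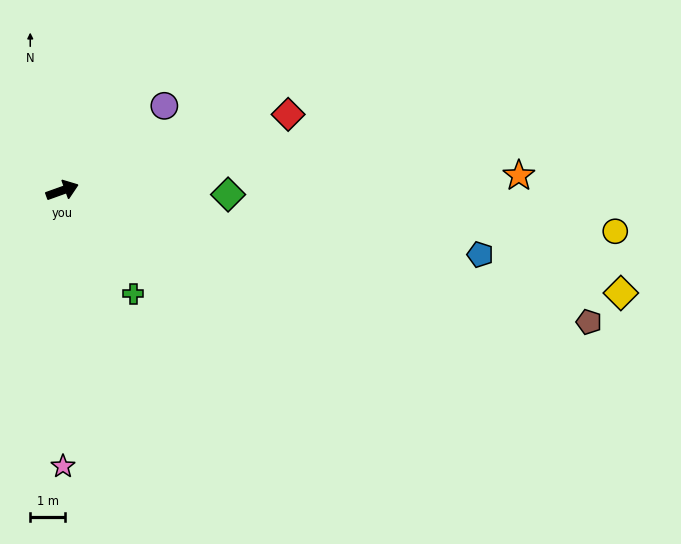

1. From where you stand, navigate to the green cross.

turn right 75°, forward 3.6 m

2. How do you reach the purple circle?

turn left 20°, forward 3.8 m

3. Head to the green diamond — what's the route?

turn right 21°, forward 4.7 m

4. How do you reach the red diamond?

forward 6.8 m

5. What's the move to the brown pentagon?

turn right 34°, forward 15.5 m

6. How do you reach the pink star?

turn right 110°, forward 7.9 m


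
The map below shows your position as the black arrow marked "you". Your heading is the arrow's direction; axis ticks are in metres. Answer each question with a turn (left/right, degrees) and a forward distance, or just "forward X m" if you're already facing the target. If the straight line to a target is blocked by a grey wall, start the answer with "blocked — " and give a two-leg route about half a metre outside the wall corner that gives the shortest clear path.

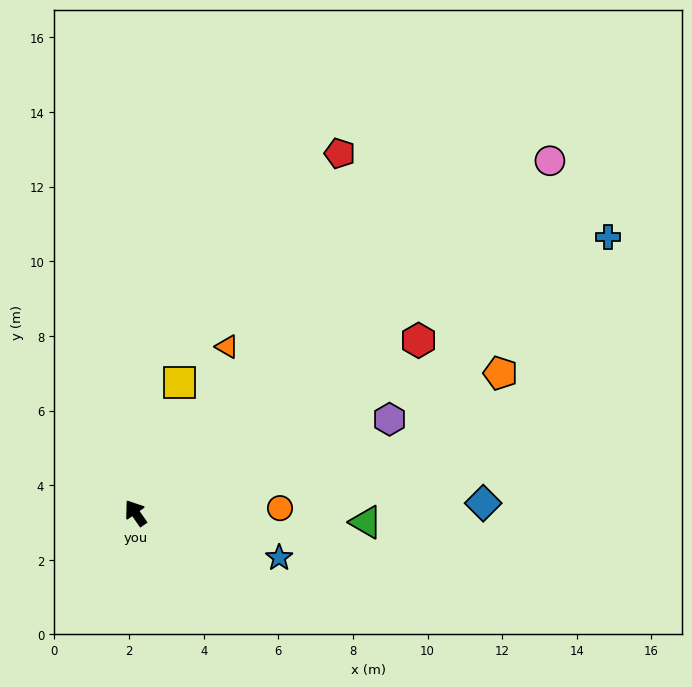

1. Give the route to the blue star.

turn right 142°, forward 4.0 m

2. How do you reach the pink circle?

turn right 85°, forward 14.6 m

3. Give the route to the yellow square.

turn right 53°, forward 3.7 m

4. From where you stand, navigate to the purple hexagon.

turn right 105°, forward 7.3 m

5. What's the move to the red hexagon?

turn right 94°, forward 8.9 m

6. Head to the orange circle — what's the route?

turn right 123°, forward 3.9 m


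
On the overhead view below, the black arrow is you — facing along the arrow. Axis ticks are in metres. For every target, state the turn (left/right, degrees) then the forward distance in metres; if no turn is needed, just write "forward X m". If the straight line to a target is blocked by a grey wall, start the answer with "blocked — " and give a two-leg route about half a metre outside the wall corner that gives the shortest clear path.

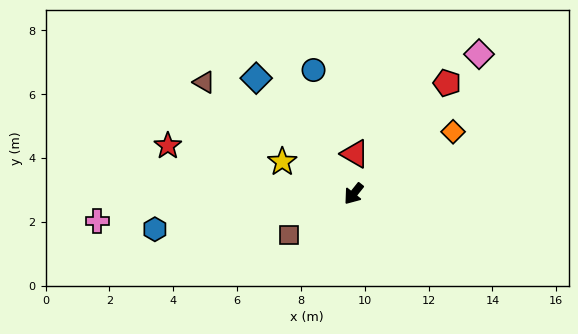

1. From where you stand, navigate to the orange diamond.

turn left 161°, forward 3.7 m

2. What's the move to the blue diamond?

turn right 101°, forward 4.7 m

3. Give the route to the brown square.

turn right 19°, forward 2.4 m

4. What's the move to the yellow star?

turn right 76°, forward 2.5 m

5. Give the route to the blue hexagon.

turn right 41°, forward 6.3 m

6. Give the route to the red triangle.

turn right 143°, forward 1.3 m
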